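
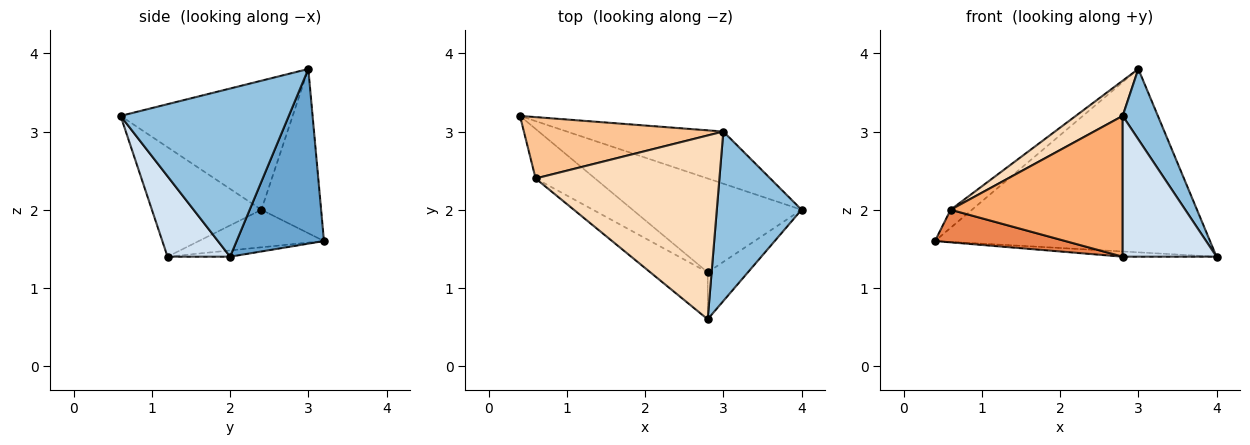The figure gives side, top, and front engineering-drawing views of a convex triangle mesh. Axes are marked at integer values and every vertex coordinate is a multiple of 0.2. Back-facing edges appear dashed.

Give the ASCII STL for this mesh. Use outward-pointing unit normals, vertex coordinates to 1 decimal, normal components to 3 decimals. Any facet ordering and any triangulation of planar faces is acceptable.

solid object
 facet normal 0.292 0.920 -0.262
  outer loop
   vertex 3.0 3.0 3.8
   vertex 4.0 2.0 1.4
   vertex 0.4 3.2 1.6
  endloop
 endfacet
 facet normal 0.878 -0.184 0.442
  outer loop
   vertex 3.0 3.0 3.8
   vertex 2.8 0.6 3.2
   vertex 4.0 2.0 1.4
  endloop
 endfacet
 facet normal -0.037 0.055 -0.998
  outer loop
   vertex 2.8 1.2 1.4
   vertex 0.4 3.2 1.6
   vertex 4.0 2.0 1.4
  endloop
 endfacet
 facet normal 0.535 -0.802 -0.267
  outer loop
   vertex 2.8 1.2 1.4
   vertex 4.0 2.0 1.4
   vertex 2.8 0.6 3.2
  endloop
 endfacet
 facet normal -0.467 -0.486 -0.739
  outer loop
   vertex 0.6 2.4 2.0
   vertex 0.4 3.2 1.6
   vertex 2.8 1.2 1.4
  endloop
 endfacet
 facet normal -0.517 -0.812 -0.271
  outer loop
   vertex 0.6 2.4 2.0
   vertex 2.8 1.2 1.4
   vertex 2.8 0.6 3.2
  endloop
 endfacet
 facet normal -0.620 0.221 0.753
  outer loop
   vertex 0.6 2.4 2.0
   vertex 3.0 3.0 3.8
   vertex 0.4 3.2 1.6
  endloop
 endfacet
 facet normal -0.568 -0.155 0.809
  outer loop
   vertex 0.6 2.4 2.0
   vertex 2.8 0.6 3.2
   vertex 3.0 3.0 3.8
  endloop
 endfacet
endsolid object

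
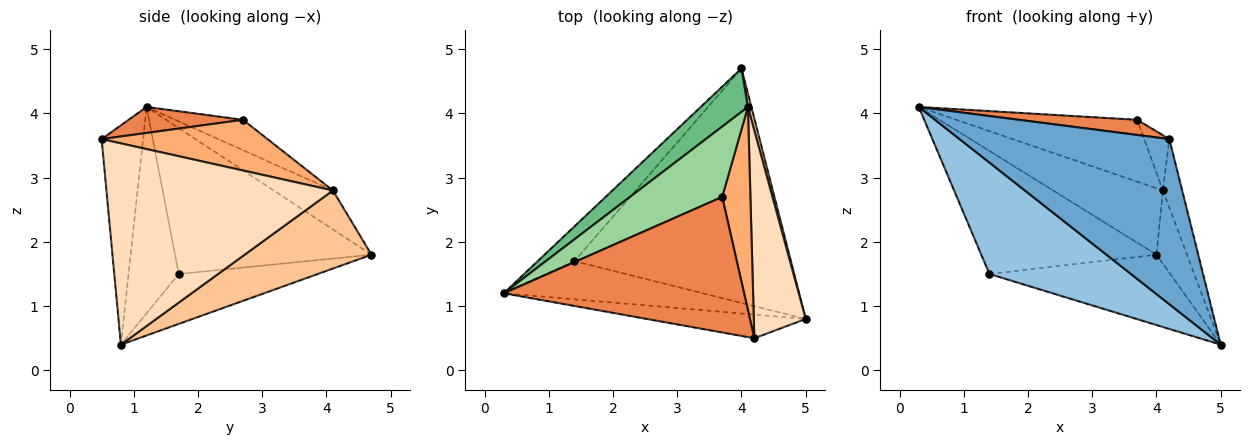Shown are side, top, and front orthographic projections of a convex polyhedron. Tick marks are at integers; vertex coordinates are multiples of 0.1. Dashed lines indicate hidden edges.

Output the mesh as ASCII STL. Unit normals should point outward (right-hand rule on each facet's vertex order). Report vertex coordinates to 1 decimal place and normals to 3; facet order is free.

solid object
 facet normal -0.192 -0.971 -0.139
  outer loop
   vertex 4.2 0.5 3.6
   vertex 0.3 1.2 4.1
   vertex 5.0 0.8 0.4
  endloop
 endfacet
 facet normal -0.318 -0.897 -0.307
  outer loop
   vertex 1.4 1.7 1.5
   vertex 5.0 0.8 0.4
   vertex 0.3 1.2 4.1
  endloop
 endfacet
 facet normal -0.734 0.654 -0.185
  outer loop
   vertex 1.4 1.7 1.5
   vertex 0.3 1.2 4.1
   vertex 4.0 4.7 1.8
  endloop
 endfacet
 facet normal -0.216 0.280 -0.935
  outer loop
   vertex 1.4 1.7 1.5
   vertex 4.0 4.7 1.8
   vertex 5.0 0.8 0.4
  endloop
 endfacet
 facet normal 0.107 -0.110 0.988
  outer loop
   vertex 3.7 2.7 3.9
   vertex 0.3 1.2 4.1
   vertex 4.2 0.5 3.6
  endloop
 endfacet
 facet normal 0.866 0.131 0.482
  outer loop
   vertex 4.1 4.1 2.8
   vertex 3.7 2.7 3.9
   vertex 4.2 0.5 3.6
  endloop
 endfacet
 facet normal 0.971 0.234 0.043
  outer loop
   vertex 4.1 4.1 2.8
   vertex 5.0 0.8 0.4
   vertex 4.0 4.7 1.8
  endloop
 endfacet
 facet normal 0.965 0.082 0.249
  outer loop
   vertex 4.1 4.1 2.8
   vertex 4.2 0.5 3.6
   vertex 5.0 0.8 0.4
  endloop
 endfacet
 facet normal -0.411 0.763 0.499
  outer loop
   vertex 4.1 4.1 2.8
   vertex 4.0 4.7 1.8
   vertex 0.3 1.2 4.1
  endloop
 endfacet
 facet normal -0.240 0.641 0.729
  outer loop
   vertex 4.1 4.1 2.8
   vertex 0.3 1.2 4.1
   vertex 3.7 2.7 3.9
  endloop
 endfacet
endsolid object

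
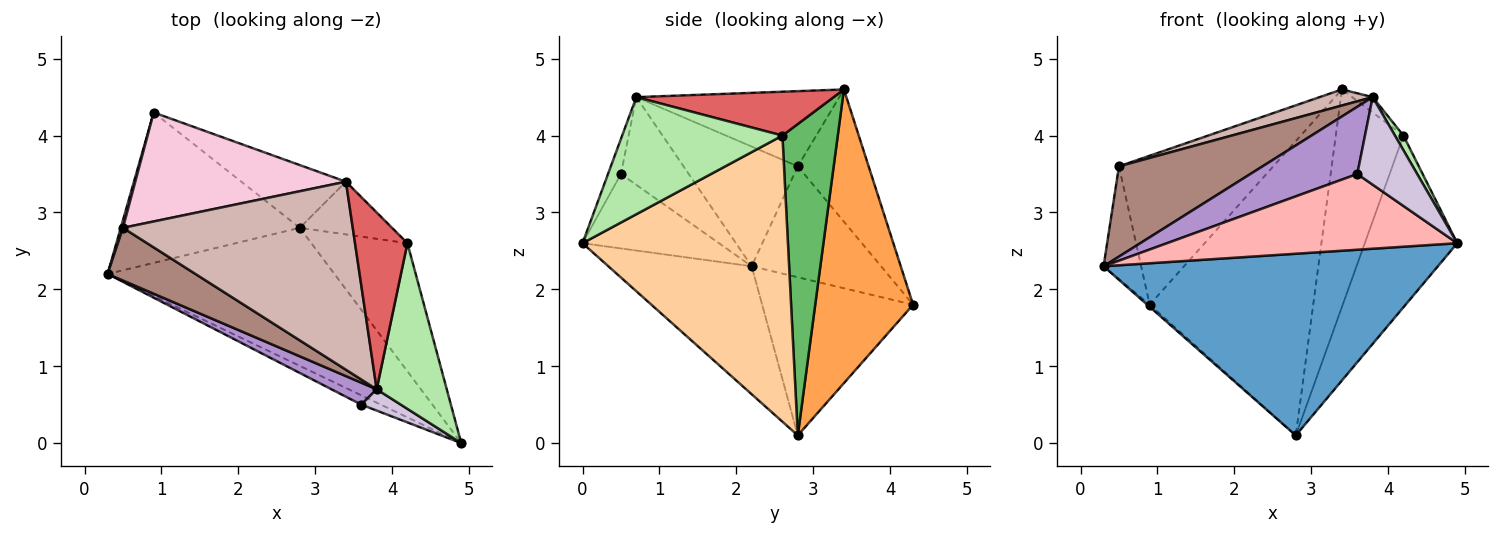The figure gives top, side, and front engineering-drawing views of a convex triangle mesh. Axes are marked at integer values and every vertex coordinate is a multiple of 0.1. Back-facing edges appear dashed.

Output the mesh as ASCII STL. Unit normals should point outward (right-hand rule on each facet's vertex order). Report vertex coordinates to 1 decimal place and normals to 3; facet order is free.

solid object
 facet normal -0.323 -0.754 -0.573
  outer loop
   vertex 2.8 2.8 0.1
   vertex 4.9 0.0 2.6
   vertex 0.3 2.2 2.3
  endloop
 endfacet
 facet normal -0.662 0.011 -0.749
  outer loop
   vertex 0.9 4.3 1.8
   vertex 2.8 2.8 0.1
   vertex 0.3 2.2 2.3
  endloop
 endfacet
 facet normal 0.505 0.844 -0.180
  outer loop
   vertex 0.9 4.3 1.8
   vertex 3.4 3.4 4.6
   vertex 2.8 2.8 0.1
  endloop
 endfacet
 facet normal 0.872 0.392 -0.293
  outer loop
   vertex 4.2 2.6 4.0
   vertex 4.9 0.0 2.6
   vertex 2.8 2.8 0.1
  endloop
 endfacet
 facet normal 0.622 0.761 -0.184
  outer loop
   vertex 4.2 2.6 4.0
   vertex 2.8 2.8 0.1
   vertex 3.4 3.4 4.6
  endloop
 endfacet
 facet normal 0.857 -0.045 0.513
  outer loop
   vertex 4.2 2.6 4.0
   vertex 3.8 0.7 4.5
   vertex 4.9 0.0 2.6
  endloop
 endfacet
 facet normal 0.640 0.067 0.765
  outer loop
   vertex 4.2 2.6 4.0
   vertex 3.4 3.4 4.6
   vertex 3.8 0.7 4.5
  endloop
 endfacet
 facet normal -0.423 -0.899 -0.111
  outer loop
   vertex 3.6 0.5 3.5
   vertex 0.3 2.2 2.3
   vertex 4.9 0.0 2.6
  endloop
 endfacet
 facet normal -0.516 -0.814 0.266
  outer loop
   vertex 3.6 0.5 3.5
   vertex 3.8 0.7 4.5
   vertex 0.3 2.2 2.3
  endloop
 endfacet
 facet normal -0.206 -0.951 0.231
  outer loop
   vertex 3.6 0.5 3.5
   vertex 4.9 0.0 2.6
   vertex 3.8 0.7 4.5
  endloop
 endfacet
 facet normal -0.566 -0.712 0.416
  outer loop
   vertex 0.5 2.8 3.6
   vertex 0.3 2.2 2.3
   vertex 3.8 0.7 4.5
  endloop
 endfacet
 facet normal -0.310 -0.081 0.947
  outer loop
   vertex 0.5 2.8 3.6
   vertex 3.8 0.7 4.5
   vertex 3.4 3.4 4.6
  endloop
 endfacet
 facet normal -0.960 0.279 0.019
  outer loop
   vertex 0.5 2.8 3.6
   vertex 0.9 4.3 1.8
   vertex 0.3 2.2 2.3
  endloop
 endfacet
 facet normal -0.347 0.757 0.554
  outer loop
   vertex 0.5 2.8 3.6
   vertex 3.4 3.4 4.6
   vertex 0.9 4.3 1.8
  endloop
 endfacet
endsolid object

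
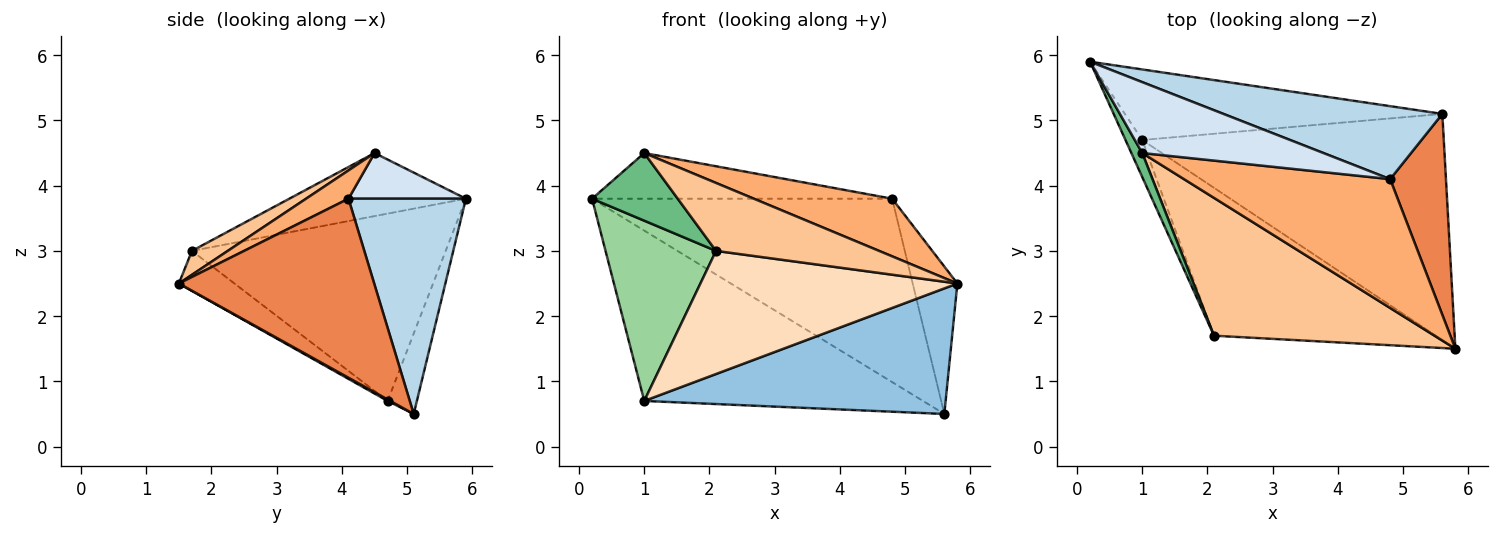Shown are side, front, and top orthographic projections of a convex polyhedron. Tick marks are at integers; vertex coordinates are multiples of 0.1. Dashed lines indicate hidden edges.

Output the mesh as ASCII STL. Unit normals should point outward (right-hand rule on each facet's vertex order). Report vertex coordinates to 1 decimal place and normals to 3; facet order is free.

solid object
 facet normal -0.097 0.920 -0.381
  outer loop
   vertex 1.0 4.7 0.7
   vertex 0.2 5.9 3.8
   vertex 5.6 5.1 0.5
  endloop
 endfacet
 facet normal 0.004 -0.485 -0.874
  outer loop
   vertex 1.0 4.7 0.7
   vertex 5.6 5.1 0.5
   vertex 5.8 1.5 2.5
  endloop
 endfacet
 facet normal 0.342 0.873 0.347
  outer loop
   vertex 4.8 4.1 3.8
   vertex 5.6 5.1 0.5
   vertex 0.2 5.9 3.8
  endloop
 endfacet
 facet normal 0.207 0.530 0.822
  outer loop
   vertex 4.8 4.1 3.8
   vertex 0.2 5.9 3.8
   vertex 1.0 4.5 4.5
  endloop
 endfacet
 facet normal 0.933 0.213 0.291
  outer loop
   vertex 4.8 4.1 3.8
   vertex 5.8 1.5 2.5
   vertex 5.6 5.1 0.5
  endloop
 endfacet
 facet normal 0.124 -0.405 0.906
  outer loop
   vertex 4.8 4.1 3.8
   vertex 1.0 4.5 4.5
   vertex 5.8 1.5 2.5
  endloop
 endfacet
 facet normal 0.097 -0.440 0.893
  outer loop
   vertex 2.1 1.7 3.0
   vertex 5.8 1.5 2.5
   vertex 1.0 4.5 4.5
  endloop
 endfacet
 facet normal -0.137 -0.634 -0.761
  outer loop
   vertex 2.1 1.7 3.0
   vertex 1.0 4.7 0.7
   vertex 5.8 1.5 2.5
  endloop
 endfacet
 facet normal -0.889 -0.431 0.153
  outer loop
   vertex 2.1 1.7 3.0
   vertex 1.0 4.5 4.5
   vertex 0.2 5.9 3.8
  endloop
 endfacet
 facet normal -0.914 -0.398 -0.082
  outer loop
   vertex 2.1 1.7 3.0
   vertex 0.2 5.9 3.8
   vertex 1.0 4.7 0.7
  endloop
 endfacet
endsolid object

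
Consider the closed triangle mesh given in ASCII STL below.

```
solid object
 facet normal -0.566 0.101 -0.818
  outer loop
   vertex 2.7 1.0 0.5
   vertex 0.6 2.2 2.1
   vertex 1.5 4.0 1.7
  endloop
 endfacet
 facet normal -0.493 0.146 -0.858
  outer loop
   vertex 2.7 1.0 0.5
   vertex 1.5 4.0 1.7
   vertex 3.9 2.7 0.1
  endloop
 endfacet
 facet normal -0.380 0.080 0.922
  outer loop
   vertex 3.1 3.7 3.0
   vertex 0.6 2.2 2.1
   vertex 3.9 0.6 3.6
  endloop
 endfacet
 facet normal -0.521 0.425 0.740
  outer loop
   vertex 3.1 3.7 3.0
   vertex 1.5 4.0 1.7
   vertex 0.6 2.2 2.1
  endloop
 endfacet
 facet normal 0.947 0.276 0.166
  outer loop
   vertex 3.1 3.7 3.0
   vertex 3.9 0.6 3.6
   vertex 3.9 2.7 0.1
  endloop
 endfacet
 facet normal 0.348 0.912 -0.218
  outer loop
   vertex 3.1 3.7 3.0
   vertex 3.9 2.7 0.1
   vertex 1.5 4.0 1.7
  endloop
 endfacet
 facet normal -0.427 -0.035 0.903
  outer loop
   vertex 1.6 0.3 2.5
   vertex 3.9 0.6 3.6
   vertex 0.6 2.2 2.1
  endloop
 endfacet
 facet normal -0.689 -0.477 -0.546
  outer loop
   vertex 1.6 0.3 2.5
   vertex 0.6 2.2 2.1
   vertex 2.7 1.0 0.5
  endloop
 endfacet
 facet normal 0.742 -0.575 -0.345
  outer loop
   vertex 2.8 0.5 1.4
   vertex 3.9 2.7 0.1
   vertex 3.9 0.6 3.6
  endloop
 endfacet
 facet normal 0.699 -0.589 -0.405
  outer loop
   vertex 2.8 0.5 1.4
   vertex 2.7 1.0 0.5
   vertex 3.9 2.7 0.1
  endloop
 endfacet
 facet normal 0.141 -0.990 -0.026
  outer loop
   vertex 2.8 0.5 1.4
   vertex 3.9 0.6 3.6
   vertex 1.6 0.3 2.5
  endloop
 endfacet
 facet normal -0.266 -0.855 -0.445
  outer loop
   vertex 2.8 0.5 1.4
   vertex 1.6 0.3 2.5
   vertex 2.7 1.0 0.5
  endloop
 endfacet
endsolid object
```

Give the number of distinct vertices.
8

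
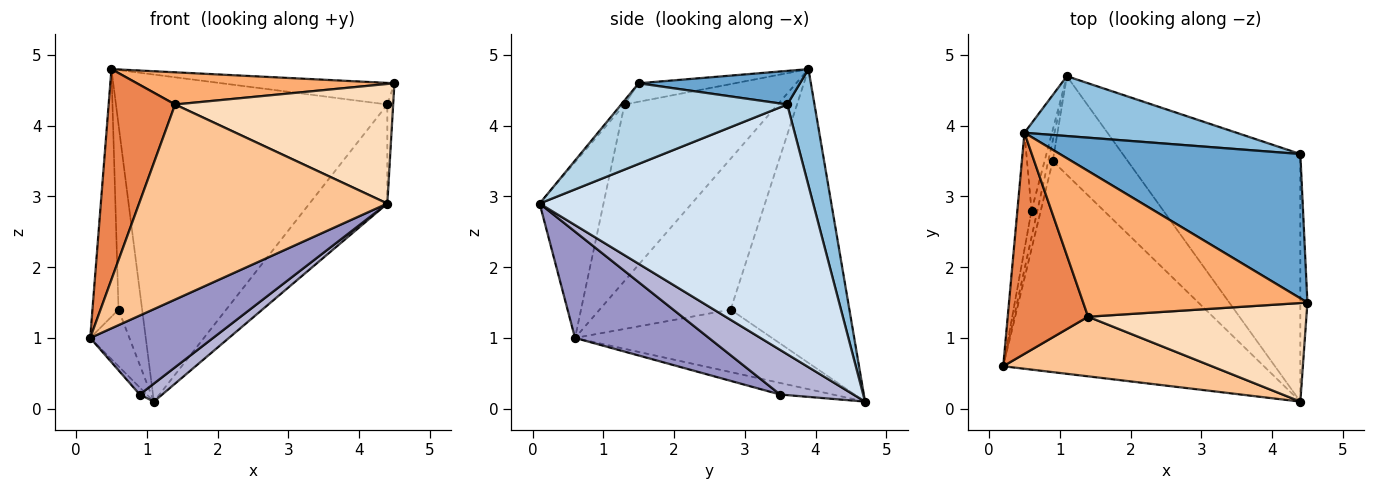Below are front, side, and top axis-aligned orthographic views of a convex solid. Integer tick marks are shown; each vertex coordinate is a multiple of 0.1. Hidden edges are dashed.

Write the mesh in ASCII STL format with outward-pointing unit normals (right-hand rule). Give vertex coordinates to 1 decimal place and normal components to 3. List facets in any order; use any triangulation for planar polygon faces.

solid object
 facet normal 0.137 0.146 0.980
  outer loop
   vertex 4.4 3.6 4.3
   vertex 0.5 3.9 4.8
   vertex 4.5 1.5 4.6
  endloop
 endfacet
 facet normal 0.098 0.979 0.179
  outer loop
   vertex 4.4 3.6 4.3
   vertex 1.1 4.7 0.1
   vertex 0.5 3.9 4.8
  endloop
 endfacet
 facet normal 0.996 0.035 -0.087
  outer loop
   vertex 4.4 0.1 2.9
   vertex 4.4 3.6 4.3
   vertex 4.5 1.5 4.6
  endloop
 endfacet
 facet normal 0.794 0.226 -0.565
  outer loop
   vertex 4.4 0.1 2.9
   vertex 1.1 4.7 0.1
   vertex 4.4 3.6 4.3
  endloop
 endfacet
 facet normal -0.846 -0.367 0.386
  outer loop
   vertex 1.4 1.3 4.3
   vertex 0.5 3.9 4.8
   vertex 0.2 0.6 1.0
  endloop
 endfacet
 facet normal -0.080 -0.215 0.973
  outer loop
   vertex 1.4 1.3 4.3
   vertex 4.5 1.5 4.6
   vertex 0.5 3.9 4.8
  endloop
 endfacet
 facet normal -0.239 -0.929 0.284
  outer loop
   vertex 1.4 1.3 4.3
   vertex 0.2 0.6 1.0
   vertex 4.4 0.1 2.9
  endloop
 endfacet
 facet normal -0.012 -0.772 0.636
  outer loop
   vertex 1.4 1.3 4.3
   vertex 4.4 0.1 2.9
   vertex 4.5 1.5 4.6
  endloop
 endfacet
 facet normal -0.977 0.194 -0.092
  outer loop
   vertex 0.6 2.8 1.4
   vertex 1.1 4.7 0.1
   vertex 0.2 0.6 1.0
  endloop
 endfacet
 facet normal -0.977 0.194 -0.092
  outer loop
   vertex 0.6 2.8 1.4
   vertex 0.2 0.6 1.0
   vertex 0.5 3.9 4.8
  endloop
 endfacet
 facet normal -0.977 0.194 -0.092
  outer loop
   vertex 0.6 2.8 1.4
   vertex 0.5 3.9 4.8
   vertex 1.1 4.7 0.1
  endloop
 endfacet
 facet normal -0.925 0.124 -0.359
  outer loop
   vertex 0.9 3.5 0.2
   vertex 0.2 0.6 1.0
   vertex 1.1 4.7 0.1
  endloop
 endfacet
 facet normal 0.357 -0.327 -0.875
  outer loop
   vertex 0.9 3.5 0.2
   vertex 4.4 0.1 2.9
   vertex 0.2 0.6 1.0
  endloop
 endfacet
 facet normal 0.505 -0.155 -0.849
  outer loop
   vertex 0.9 3.5 0.2
   vertex 1.1 4.7 0.1
   vertex 4.4 0.1 2.9
  endloop
 endfacet
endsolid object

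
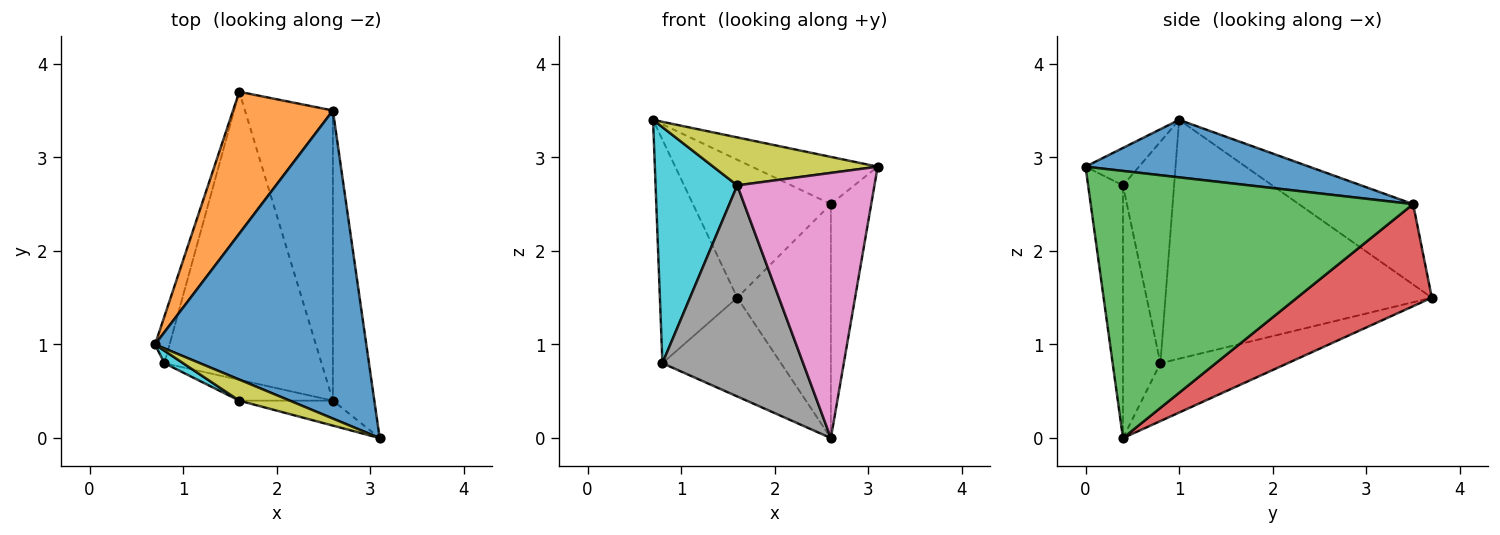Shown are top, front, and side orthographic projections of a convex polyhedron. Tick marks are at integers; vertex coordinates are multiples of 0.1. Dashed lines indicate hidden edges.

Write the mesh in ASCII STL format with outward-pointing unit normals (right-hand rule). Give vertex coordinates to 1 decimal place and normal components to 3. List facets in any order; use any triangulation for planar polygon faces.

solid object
 facet normal 0.260 0.146 0.955
  outer loop
   vertex 2.6 3.5 2.5
   vertex 0.7 1.0 3.4
   vertex 3.1 0.0 2.9
  endloop
 endfacet
 facet normal -0.500 0.604 0.621
  outer loop
   vertex 2.6 3.5 2.5
   vertex 1.6 3.7 1.5
   vertex 0.7 1.0 3.4
  endloop
 endfacet
 facet normal 0.981 0.123 -0.152
  outer loop
   vertex 2.6 3.5 2.5
   vertex 3.1 0.0 2.9
   vertex 2.6 0.4 0.0
  endloop
 endfacet
 facet normal 0.671 0.466 -0.577
  outer loop
   vertex 2.6 3.5 2.5
   vertex 2.6 0.4 0.0
   vertex 1.6 3.7 1.5
  endloop
 endfacet
 facet normal -0.959 0.279 -0.058
  outer loop
   vertex 0.8 0.8 0.8
   vertex 0.7 1.0 3.4
   vertex 1.6 3.7 1.5
  endloop
 endfacet
 facet normal -0.329 0.306 -0.893
  outer loop
   vertex 0.8 0.8 0.8
   vertex 1.6 3.7 1.5
   vertex 2.6 0.4 0.0
  endloop
 endfacet
 facet normal -0.245 -0.965 -0.091
  outer loop
   vertex 1.6 0.4 2.7
   vertex 2.6 0.4 0.0
   vertex 3.1 0.0 2.9
  endloop
 endfacet
 facet normal -0.256 -0.962 -0.095
  outer loop
   vertex 1.6 0.4 2.7
   vertex 0.8 0.8 0.8
   vertex 2.6 0.4 0.0
  endloop
 endfacet
 facet normal -0.285 -0.878 0.385
  outer loop
   vertex 1.6 0.4 2.7
   vertex 3.1 0.0 2.9
   vertex 0.7 1.0 3.4
  endloop
 endfacet
 facet normal -0.530 -0.847 0.045
  outer loop
   vertex 1.6 0.4 2.7
   vertex 0.7 1.0 3.4
   vertex 0.8 0.8 0.8
  endloop
 endfacet
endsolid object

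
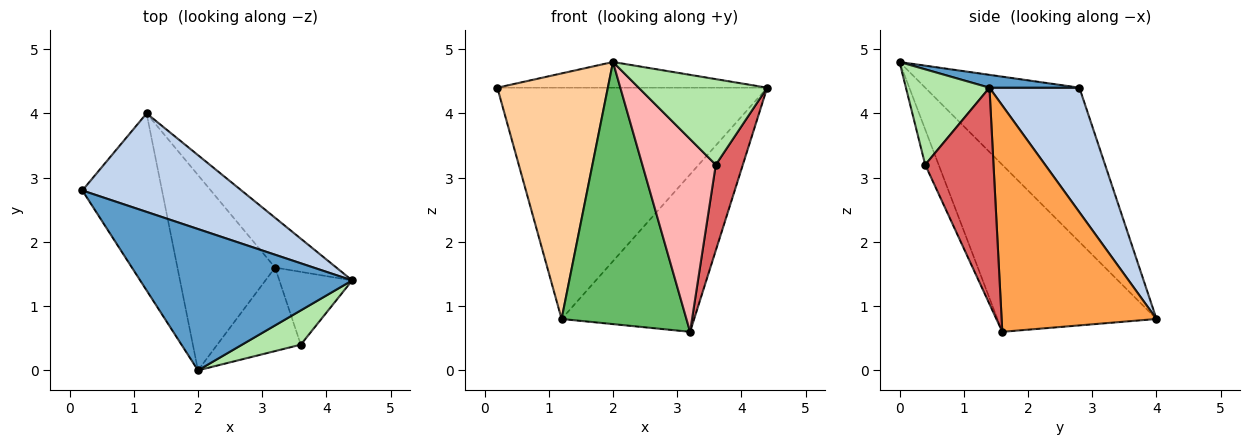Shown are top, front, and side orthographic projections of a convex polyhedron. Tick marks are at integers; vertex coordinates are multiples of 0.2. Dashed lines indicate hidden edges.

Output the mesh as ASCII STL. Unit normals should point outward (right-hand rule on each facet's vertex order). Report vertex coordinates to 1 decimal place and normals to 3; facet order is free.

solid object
 facet normal 0.060 0.179 0.982
  outer loop
   vertex 2.0 0.0 4.8
   vertex 4.4 1.4 4.4
   vertex 0.2 2.8 4.4
  endloop
 endfacet
 facet normal 0.293 0.880 0.375
  outer loop
   vertex 1.2 4.0 0.8
   vertex 0.2 2.8 4.4
   vertex 4.4 1.4 4.4
  endloop
 endfacet
 facet normal 0.744 0.637 -0.201
  outer loop
   vertex 1.2 4.0 0.8
   vertex 4.4 1.4 4.4
   vertex 3.2 1.6 0.6
  endloop
 endfacet
 facet normal -0.749 -0.537 -0.387
  outer loop
   vertex 1.2 4.0 0.8
   vertex 2.0 0.0 4.8
   vertex 0.2 2.8 4.4
  endloop
 endfacet
 facet normal -0.715 -0.561 -0.418
  outer loop
   vertex 1.2 4.0 0.8
   vertex 3.2 1.6 0.6
   vertex 2.0 0.0 4.8
  endloop
 endfacet
 facet normal 0.517 -0.795 0.318
  outer loop
   vertex 3.6 0.4 3.2
   vertex 4.4 1.4 4.4
   vertex 2.0 0.0 4.8
  endloop
 endfacet
 facet normal 0.887 -0.351 -0.299
  outer loop
   vertex 3.6 0.4 3.2
   vertex 3.2 1.6 0.6
   vertex 4.4 1.4 4.4
  endloop
 endfacet
 facet normal -0.166 -0.905 -0.392
  outer loop
   vertex 3.6 0.4 3.2
   vertex 2.0 0.0 4.8
   vertex 3.2 1.6 0.6
  endloop
 endfacet
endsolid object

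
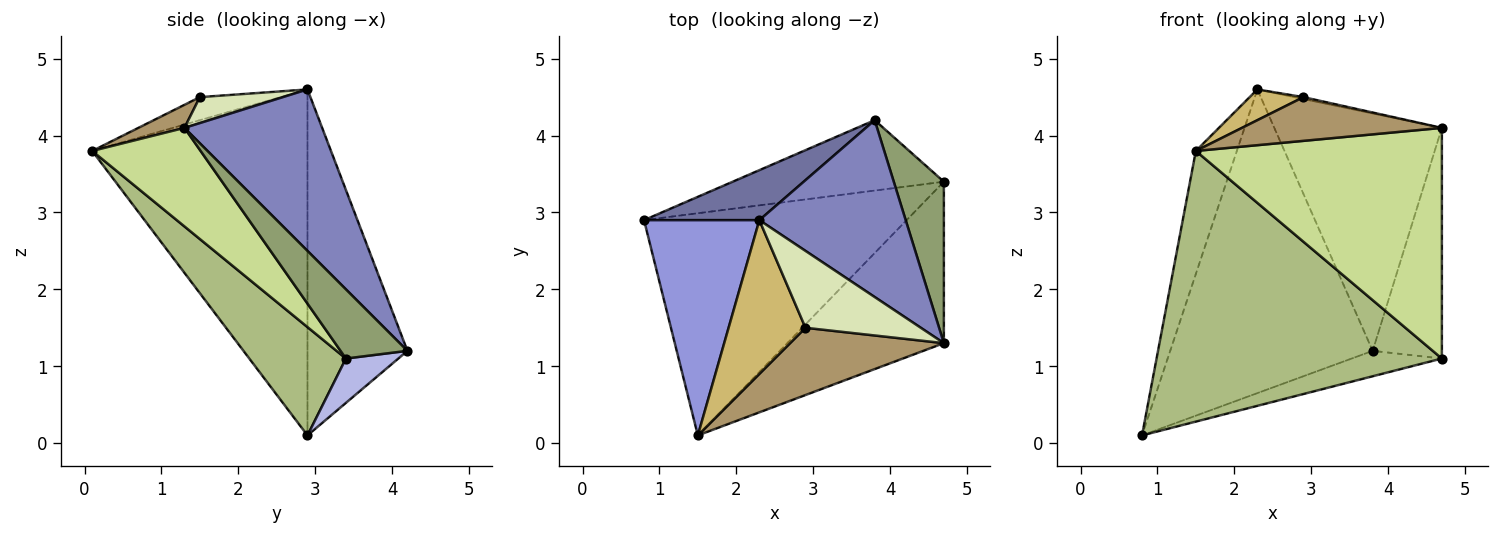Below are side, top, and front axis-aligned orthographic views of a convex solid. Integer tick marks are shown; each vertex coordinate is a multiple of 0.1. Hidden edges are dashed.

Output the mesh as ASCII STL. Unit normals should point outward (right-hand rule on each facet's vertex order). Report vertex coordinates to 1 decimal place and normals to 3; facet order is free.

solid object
 facet normal -0.438 0.887 0.146
  outer loop
   vertex 2.3 2.9 4.6
   vertex 3.8 4.2 1.2
   vertex 0.8 2.9 0.1
  endloop
 endfacet
 facet normal 0.550 0.670 0.499
  outer loop
   vertex 2.3 2.9 4.6
   vertex 4.7 1.3 4.1
   vertex 3.8 4.2 1.2
  endloop
 endfacet
 facet normal -0.934 0.178 0.311
  outer loop
   vertex 1.5 0.1 3.8
   vertex 2.3 2.9 4.6
   vertex 0.8 2.9 0.1
  endloop
 endfacet
 facet normal 0.194 0.333 -0.923
  outer loop
   vertex 4.7 3.4 1.1
   vertex 0.8 2.9 0.1
   vertex 3.8 4.2 1.2
  endloop
 endfacet
 facet normal 0.621 0.642 0.450
  outer loop
   vertex 4.7 3.4 1.1
   vertex 3.8 4.2 1.2
   vertex 4.7 1.3 4.1
  endloop
 endfacet
 facet normal 0.253 -0.748 -0.614
  outer loop
   vertex 4.7 3.4 1.1
   vertex 1.5 0.1 3.8
   vertex 0.8 2.9 0.1
  endloop
 endfacet
 facet normal 0.340 -0.771 -0.539
  outer loop
   vertex 4.7 3.4 1.1
   vertex 4.7 1.3 4.1
   vertex 1.5 0.1 3.8
  endloop
 endfacet
 facet normal 0.219 0.024 0.975
  outer loop
   vertex 2.9 1.5 4.5
   vertex 4.7 1.3 4.1
   vertex 2.3 2.9 4.6
  endloop
 endfacet
 facet normal 0.125 -0.541 0.832
  outer loop
   vertex 2.9 1.5 4.5
   vertex 1.5 0.1 3.8
   vertex 4.7 1.3 4.1
  endloop
 endfacet
 facet normal -0.282 -0.188 0.941
  outer loop
   vertex 2.9 1.5 4.5
   vertex 2.3 2.9 4.6
   vertex 1.5 0.1 3.8
  endloop
 endfacet
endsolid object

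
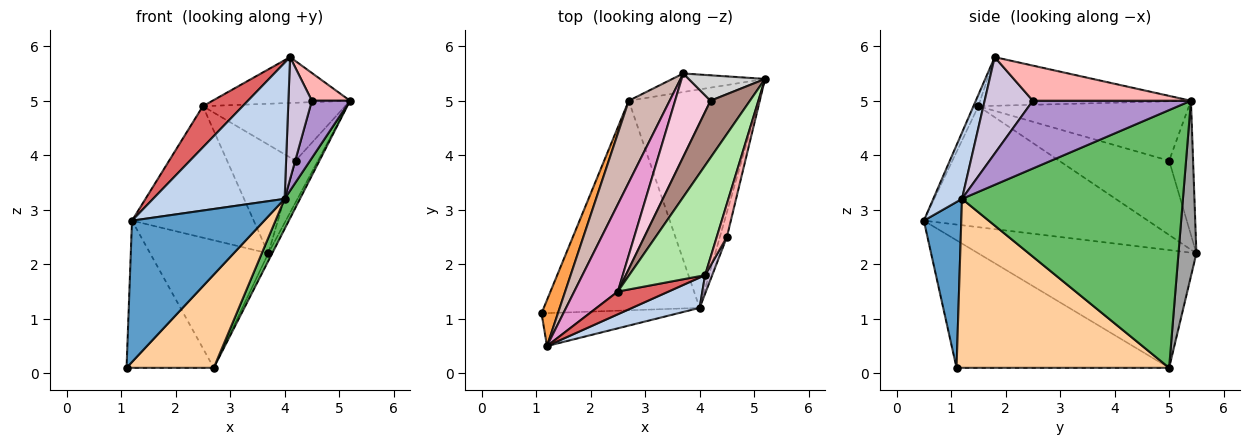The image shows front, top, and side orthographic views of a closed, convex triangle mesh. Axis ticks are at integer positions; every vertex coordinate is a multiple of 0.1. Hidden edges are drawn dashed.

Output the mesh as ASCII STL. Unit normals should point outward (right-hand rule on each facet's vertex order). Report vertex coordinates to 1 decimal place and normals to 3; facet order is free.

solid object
 facet normal 0.266 -0.939 -0.218
  outer loop
   vertex 4.0 1.2 3.2
   vertex 1.2 0.5 2.8
   vertex 1.1 1.1 0.1
  endloop
 endfacet
 facet normal 0.208 -0.955 0.212
  outer loop
   vertex 4.0 1.2 3.2
   vertex 4.1 1.8 5.8
   vertex 1.2 0.5 2.8
  endloop
 endfacet
 facet normal -0.919 0.377 0.118
  outer loop
   vertex 2.7 5.0 0.1
   vertex 1.1 1.1 0.1
   vertex 1.2 0.5 2.8
  endloop
 endfacet
 facet normal 0.704 -0.289 -0.649
  outer loop
   vertex 2.7 5.0 0.1
   vertex 4.0 1.2 3.2
   vertex 1.1 1.1 0.1
  endloop
 endfacet
 facet normal 0.891 -0.062 -0.450
  outer loop
   vertex 2.7 5.0 0.1
   vertex 5.2 5.4 5.0
   vertex 4.0 1.2 3.2
  endloop
 endfacet
 facet normal -0.509 0.332 0.794
  outer loop
   vertex 2.5 1.5 4.9
   vertex 4.1 1.8 5.8
   vertex 5.2 5.4 5.0
  endloop
 endfacet
 facet normal -0.107 -0.870 0.481
  outer loop
   vertex 2.5 1.5 4.9
   vertex 1.2 0.5 2.8
   vertex 4.1 1.8 5.8
  endloop
 endfacet
 facet normal 0.936 -0.226 0.270
  outer loop
   vertex 4.5 2.5 5.0
   vertex 5.2 5.4 5.0
   vertex 4.1 1.8 5.8
  endloop
 endfacet
 facet normal 0.967 -0.233 -0.100
  outer loop
   vertex 4.5 2.5 5.0
   vertex 4.0 1.2 3.2
   vertex 5.2 5.4 5.0
  endloop
 endfacet
 facet normal 0.897 -0.437 0.066
  outer loop
   vertex 4.5 2.5 5.0
   vertex 4.1 1.8 5.8
   vertex 4.0 1.2 3.2
  endloop
 endfacet
 facet normal -0.726 0.490 0.482
  outer loop
   vertex 4.2 5.0 3.9
   vertex 2.5 1.5 4.9
   vertex 5.2 5.4 5.0
  endloop
 endfacet
 facet normal -0.841 0.456 0.292
  outer loop
   vertex 3.7 5.5 2.2
   vertex 2.7 5.0 0.1
   vertex 1.2 0.5 2.8
  endloop
 endfacet
 facet normal -0.838 0.455 0.302
  outer loop
   vertex 3.7 5.5 2.2
   vertex 1.2 0.5 2.8
   vertex 2.5 1.5 4.9
  endloop
 endfacet
 facet normal -0.787 0.490 0.375
  outer loop
   vertex 3.7 5.5 2.2
   vertex 2.5 1.5 4.9
   vertex 4.2 5.0 3.9
  endloop
 endfacet
 facet normal 0.868 0.189 -0.458
  outer loop
   vertex 3.7 5.5 2.2
   vertex 5.2 5.4 5.0
   vertex 2.7 5.0 0.1
  endloop
 endfacet
 facet normal -0.675 0.631 0.384
  outer loop
   vertex 3.7 5.5 2.2
   vertex 4.2 5.0 3.9
   vertex 5.2 5.4 5.0
  endloop
 endfacet
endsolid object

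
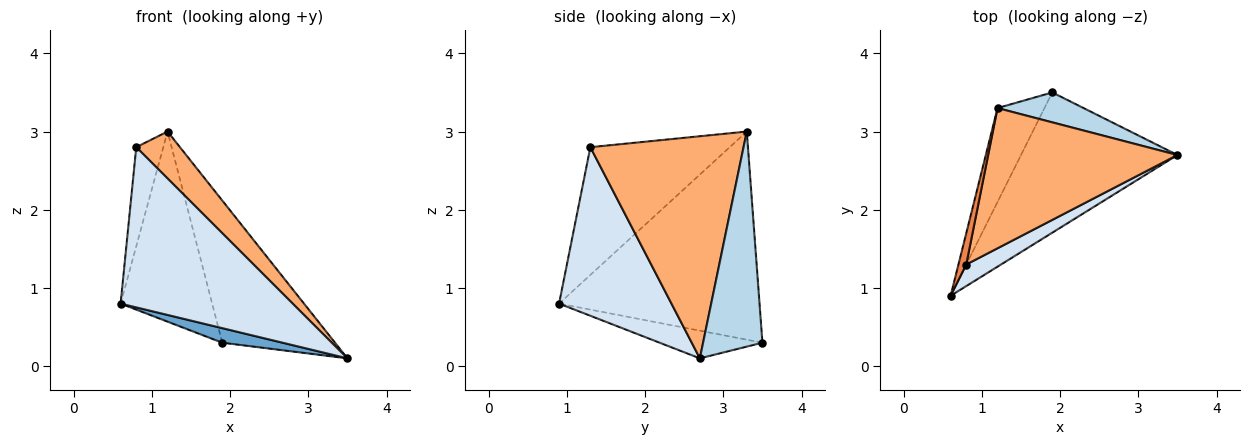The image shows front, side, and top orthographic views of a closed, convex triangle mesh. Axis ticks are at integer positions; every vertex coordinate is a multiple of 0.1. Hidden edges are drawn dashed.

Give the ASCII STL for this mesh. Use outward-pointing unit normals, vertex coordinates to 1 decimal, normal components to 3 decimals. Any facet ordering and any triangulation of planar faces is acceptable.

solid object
 facet normal -0.173 -0.102 -0.980
  outer loop
   vertex 1.9 3.5 0.3
   vertex 3.5 2.7 0.1
   vertex 0.6 0.9 0.8
  endloop
 endfacet
 facet normal -0.891 0.407 -0.201
  outer loop
   vertex 1.9 3.5 0.3
   vertex 0.6 0.9 0.8
   vertex 1.2 3.3 3.0
  endloop
 endfacet
 facet normal 0.458 0.870 0.183
  outer loop
   vertex 1.9 3.5 0.3
   vertex 1.2 3.3 3.0
   vertex 3.5 2.7 0.1
  endloop
 endfacet
 facet normal 0.543 -0.832 0.112
  outer loop
   vertex 0.8 1.3 2.8
   vertex 0.6 0.9 0.8
   vertex 3.5 2.7 0.1
  endloop
 endfacet
 facet normal -0.980 0.190 0.060
  outer loop
   vertex 0.8 1.3 2.8
   vertex 1.2 3.3 3.0
   vertex 0.6 0.9 0.8
  endloop
 endfacet
 facet normal 0.744 -0.212 0.634
  outer loop
   vertex 0.8 1.3 2.8
   vertex 3.5 2.7 0.1
   vertex 1.2 3.3 3.0
  endloop
 endfacet
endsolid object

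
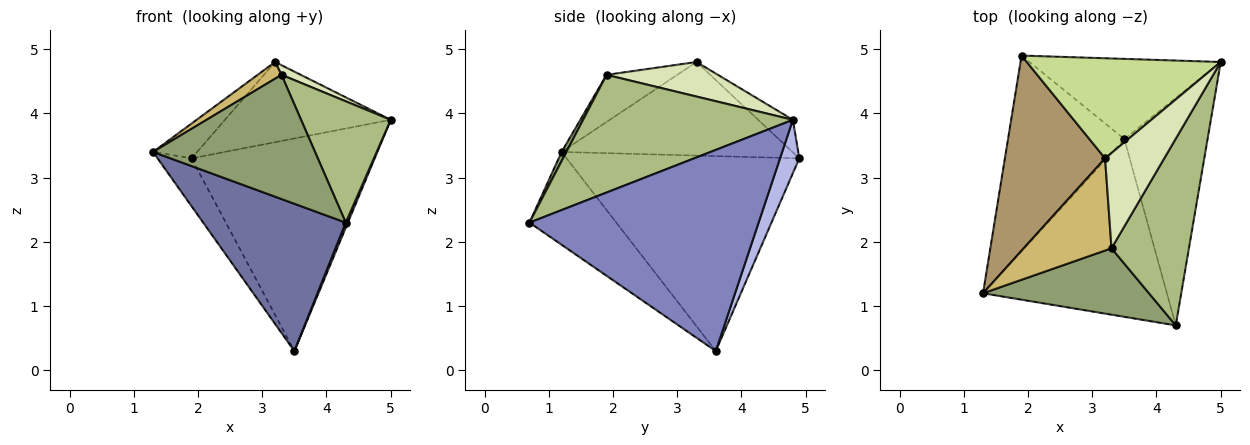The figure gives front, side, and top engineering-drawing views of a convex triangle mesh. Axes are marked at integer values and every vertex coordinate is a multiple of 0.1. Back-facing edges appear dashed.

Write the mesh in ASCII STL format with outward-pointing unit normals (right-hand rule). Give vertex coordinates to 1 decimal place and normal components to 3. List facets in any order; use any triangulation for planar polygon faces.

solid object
 facet normal -0.362 -0.595 -0.718
  outer loop
   vertex 3.5 3.6 0.3
   vertex 4.3 0.7 2.3
   vertex 1.3 1.2 3.4
  endloop
 endfacet
 facet normal 0.924 -0.009 -0.382
  outer loop
   vertex 3.5 3.6 0.3
   vertex 5.0 4.8 3.9
   vertex 4.3 0.7 2.3
  endloop
 endfacet
 facet normal -0.852 0.124 -0.508
  outer loop
   vertex 1.9 4.9 3.3
   vertex 3.5 3.6 0.3
   vertex 1.3 1.2 3.4
  endloop
 endfacet
 facet normal 0.098 0.931 -0.351
  outer loop
   vertex 1.9 4.9 3.3
   vertex 5.0 4.8 3.9
   vertex 3.5 3.6 0.3
  endloop
 endfacet
 facet normal 0.026 -0.882 0.471
  outer loop
   vertex 3.3 1.9 4.6
   vertex 1.3 1.2 3.4
   vertex 4.3 0.7 2.3
  endloop
 endfacet
 facet normal 0.787 -0.336 0.518
  outer loop
   vertex 3.3 1.9 4.6
   vertex 4.3 0.7 2.3
   vertex 5.0 4.8 3.9
  endloop
 endfacet
 facet normal -0.130 0.620 0.774
  outer loop
   vertex 3.2 3.3 4.8
   vertex 5.0 4.8 3.9
   vertex 1.9 4.9 3.3
  endloop
 endfacet
 facet normal 0.503 -0.087 0.860
  outer loop
   vertex 3.2 3.3 4.8
   vertex 3.3 1.9 4.6
   vertex 5.0 4.8 3.9
  endloop
 endfacet
 facet normal -0.677 0.129 0.725
  outer loop
   vertex 3.2 3.3 4.8
   vertex 1.9 4.9 3.3
   vertex 1.3 1.2 3.4
  endloop
 endfacet
 facet normal -0.467 -0.158 0.870
  outer loop
   vertex 3.2 3.3 4.8
   vertex 1.3 1.2 3.4
   vertex 3.3 1.9 4.6
  endloop
 endfacet
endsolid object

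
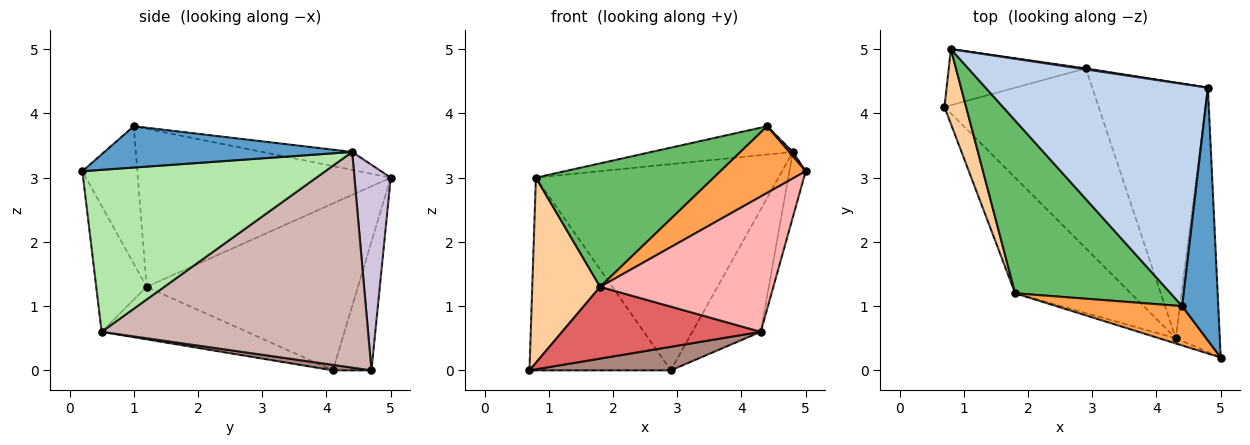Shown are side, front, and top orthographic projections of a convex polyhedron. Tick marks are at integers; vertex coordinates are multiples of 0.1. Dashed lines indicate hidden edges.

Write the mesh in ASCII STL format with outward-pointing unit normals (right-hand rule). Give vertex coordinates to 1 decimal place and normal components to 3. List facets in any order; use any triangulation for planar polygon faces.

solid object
 facet normal 0.753 -0.011 0.658
  outer loop
   vertex 4.8 4.4 3.4
   vertex 4.4 1.0 3.8
   vertex 5.0 0.2 3.1
  endloop
 endfacet
 facet normal -0.080 0.126 0.989
  outer loop
   vertex 4.8 4.4 3.4
   vertex 0.8 5.0 3.0
   vertex 4.4 1.0 3.8
  endloop
 endfacet
 facet normal -0.485 -0.753 0.444
  outer loop
   vertex 1.8 1.2 1.3
   vertex 5.0 0.2 3.1
   vertex 4.4 1.0 3.8
  endloop
 endfacet
 facet normal -0.945 -0.303 0.123
  outer loop
   vertex 1.8 1.2 1.3
   vertex 0.8 5.0 3.0
   vertex 0.7 4.1 0.0
  endloop
 endfacet
 facet normal -0.637 -0.448 0.627
  outer loop
   vertex 1.8 1.2 1.3
   vertex 4.4 1.0 3.8
   vertex 0.8 5.0 3.0
  endloop
 endfacet
 facet normal 0.963 0.065 -0.262
  outer loop
   vertex 4.3 0.5 0.6
   vertex 4.8 4.4 3.4
   vertex 5.0 0.2 3.1
  endloop
 endfacet
 facet normal -0.360 -0.492 -0.793
  outer loop
   vertex 4.3 0.5 0.6
   vertex 1.8 1.2 1.3
   vertex 0.7 4.1 0.0
  endloop
 endfacet
 facet normal -0.279 -0.960 -0.037
  outer loop
   vertex 4.3 0.5 0.6
   vertex 5.0 0.2 3.1
   vertex 1.8 1.2 1.3
  endloop
 endfacet
 facet normal -0.253 0.929 -0.270
  outer loop
   vertex 2.9 4.7 0.0
   vertex 0.7 4.1 0.0
   vertex 0.8 5.0 3.0
  endloop
 endfacet
 facet normal 0.148 0.989 0.005
  outer loop
   vertex 2.9 4.7 0.0
   vertex 0.8 5.0 3.0
   vertex 4.8 4.4 3.4
  endloop
 endfacet
 facet normal 0.035 -0.130 -0.991
  outer loop
   vertex 2.9 4.7 0.0
   vertex 4.3 0.5 0.6
   vertex 0.7 4.1 0.0
  endloop
 endfacet
 facet normal 0.860 0.221 -0.461
  outer loop
   vertex 2.9 4.7 0.0
   vertex 4.8 4.4 3.4
   vertex 4.3 0.5 0.6
  endloop
 endfacet
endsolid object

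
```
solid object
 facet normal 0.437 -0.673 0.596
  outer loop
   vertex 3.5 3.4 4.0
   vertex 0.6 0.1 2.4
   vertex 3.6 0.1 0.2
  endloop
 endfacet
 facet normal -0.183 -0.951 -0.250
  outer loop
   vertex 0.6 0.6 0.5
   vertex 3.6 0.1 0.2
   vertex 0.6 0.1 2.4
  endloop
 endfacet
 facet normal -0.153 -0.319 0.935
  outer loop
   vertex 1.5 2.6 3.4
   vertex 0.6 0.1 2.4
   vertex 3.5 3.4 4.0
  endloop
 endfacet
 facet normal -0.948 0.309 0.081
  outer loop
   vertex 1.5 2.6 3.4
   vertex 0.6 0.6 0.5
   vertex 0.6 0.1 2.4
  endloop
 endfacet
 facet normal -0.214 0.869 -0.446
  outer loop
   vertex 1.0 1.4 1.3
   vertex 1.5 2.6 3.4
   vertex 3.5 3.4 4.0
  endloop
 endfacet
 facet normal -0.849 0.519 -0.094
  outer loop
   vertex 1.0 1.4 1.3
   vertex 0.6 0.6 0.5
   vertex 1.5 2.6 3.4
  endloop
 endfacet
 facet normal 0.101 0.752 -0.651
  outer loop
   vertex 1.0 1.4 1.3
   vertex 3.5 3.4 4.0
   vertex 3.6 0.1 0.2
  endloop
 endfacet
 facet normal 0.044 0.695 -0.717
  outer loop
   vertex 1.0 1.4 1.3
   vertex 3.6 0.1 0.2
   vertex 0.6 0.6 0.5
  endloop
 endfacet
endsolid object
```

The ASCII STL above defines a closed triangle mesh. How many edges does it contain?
12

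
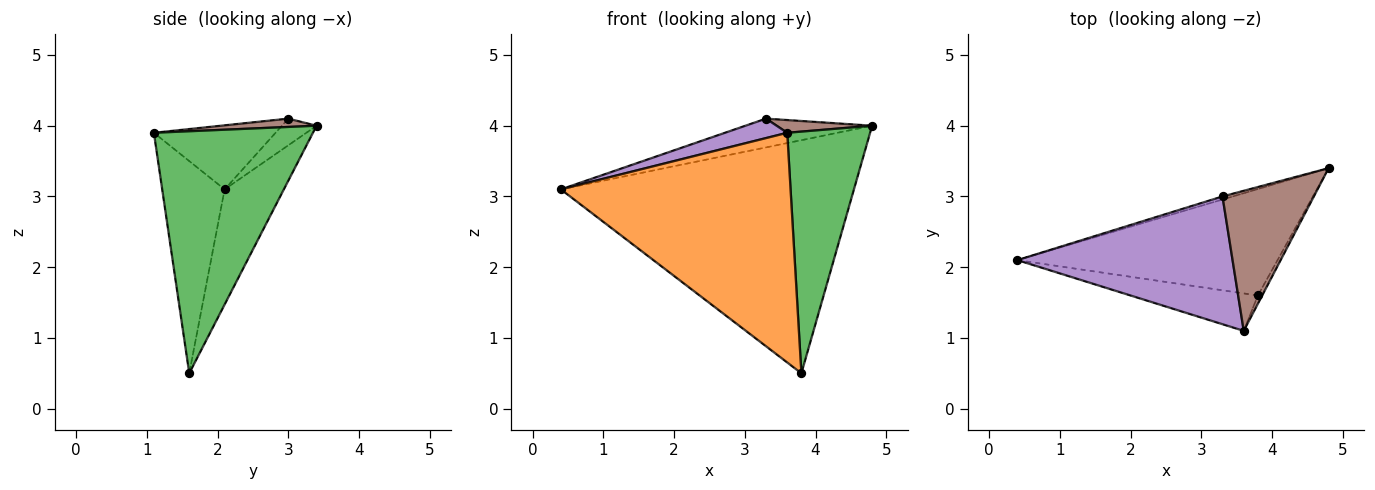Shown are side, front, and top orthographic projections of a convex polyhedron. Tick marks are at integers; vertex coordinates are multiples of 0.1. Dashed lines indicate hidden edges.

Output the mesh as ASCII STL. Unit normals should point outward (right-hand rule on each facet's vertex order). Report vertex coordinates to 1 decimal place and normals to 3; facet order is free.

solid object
 facet normal -0.181 0.895 -0.408
  outer loop
   vertex 3.8 1.6 0.5
   vertex 0.4 2.1 3.1
   vertex 4.8 3.4 4.0
  endloop
 endfacet
 facet normal -0.259 -0.953 -0.155
  outer loop
   vertex 3.8 1.6 0.5
   vertex 3.6 1.1 3.9
   vertex 0.4 2.1 3.1
  endloop
 endfacet
 facet normal 0.887 -0.462 -0.016
  outer loop
   vertex 3.8 1.6 0.5
   vertex 4.8 3.4 4.0
   vertex 3.6 1.1 3.9
  endloop
 endfacet
 facet normal -0.263 0.959 -0.102
  outer loop
   vertex 3.3 3.0 4.1
   vertex 4.8 3.4 4.0
   vertex 0.4 2.1 3.1
  endloop
 endfacet
 facet normal -0.282 -0.144 0.948
  outer loop
   vertex 3.3 3.0 4.1
   vertex 0.4 2.1 3.1
   vertex 3.6 1.1 3.9
  endloop
 endfacet
 facet normal 0.090 -0.090 0.992
  outer loop
   vertex 3.3 3.0 4.1
   vertex 3.6 1.1 3.9
   vertex 4.8 3.4 4.0
  endloop
 endfacet
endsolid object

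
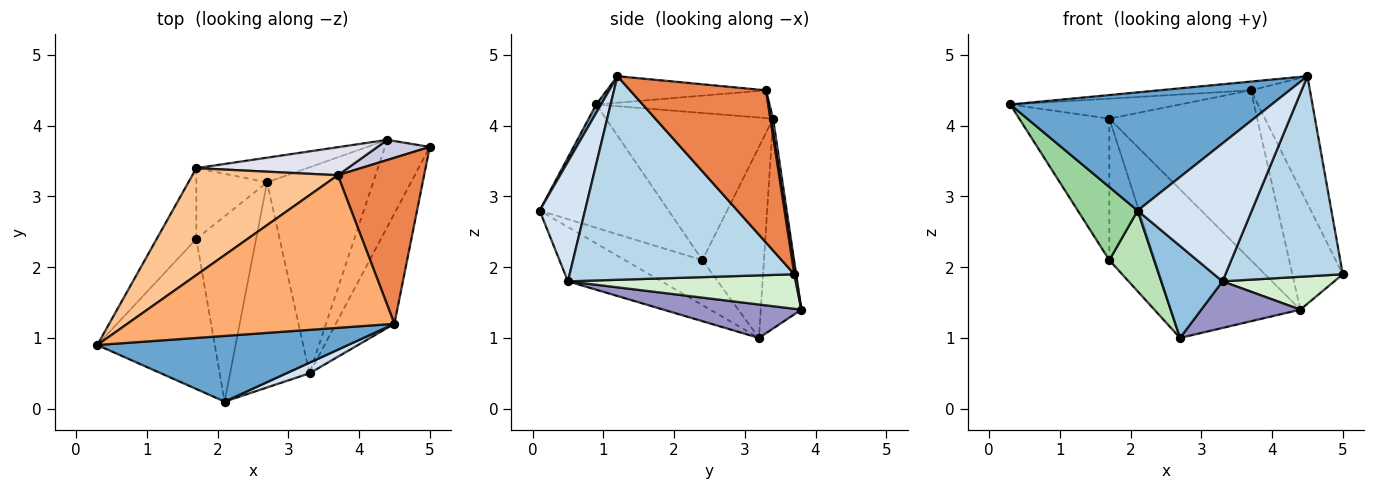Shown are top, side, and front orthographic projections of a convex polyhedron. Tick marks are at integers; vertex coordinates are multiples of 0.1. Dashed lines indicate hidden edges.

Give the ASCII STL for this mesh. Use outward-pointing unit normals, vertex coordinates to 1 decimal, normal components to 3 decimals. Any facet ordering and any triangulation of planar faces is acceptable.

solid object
 facet normal 0.016 -0.874 0.486
  outer loop
   vertex 2.1 0.1 2.8
   vertex 4.5 1.2 4.7
   vertex 0.3 0.9 4.3
  endloop
 endfacet
 facet normal -0.529 -0.347 -0.774
  outer loop
   vertex 3.3 0.5 1.8
   vertex 2.1 0.1 2.8
   vertex 2.7 3.2 1.0
  endloop
 endfacet
 facet normal 0.859 -0.449 -0.247
  outer loop
   vertex 3.3 0.5 1.8
   vertex 5.0 3.7 1.9
   vertex 4.5 1.2 4.7
  endloop
 endfacet
 facet normal 0.368 -0.927 0.071
  outer loop
   vertex 3.3 0.5 1.8
   vertex 4.5 1.2 4.7
   vertex 2.1 0.1 2.8
  endloop
 endfacet
 facet normal 0.814 0.354 0.461
  outer loop
   vertex 3.7 3.3 4.5
   vertex 4.5 1.2 4.7
   vertex 5.0 3.7 1.9
  endloop
 endfacet
 facet normal -0.099 0.057 0.993
  outer loop
   vertex 3.7 3.3 4.5
   vertex 0.3 0.9 4.3
   vertex 4.5 1.2 4.7
  endloop
 endfacet
 facet normal -0.184 0.180 0.966
  outer loop
   vertex 3.7 3.3 4.5
   vertex 1.7 3.4 4.1
   vertex 0.3 0.9 4.3
  endloop
 endfacet
 facet normal -0.857 0.461 -0.231
  outer loop
   vertex 1.7 2.4 2.1
   vertex 0.3 0.9 4.3
   vertex 1.7 3.4 4.1
  endloop
 endfacet
 facet normal -0.770 0.570 -0.285
  outer loop
   vertex 1.7 2.4 2.1
   vertex 1.7 3.4 4.1
   vertex 2.7 3.2 1.0
  endloop
 endfacet
 facet normal -0.686 -0.318 -0.654
  outer loop
   vertex 1.7 2.4 2.1
   vertex 2.1 0.1 2.8
   vertex 0.3 0.9 4.3
  endloop
 endfacet
 facet normal -0.568 -0.328 -0.755
  outer loop
   vertex 1.7 2.4 2.1
   vertex 2.7 3.2 1.0
   vertex 2.1 0.1 2.8
  endloop
 endfacet
 facet normal 0.585 -0.287 -0.759
  outer loop
   vertex 4.4 3.8 1.4
   vertex 5.0 3.7 1.9
   vertex 3.3 0.5 1.8
  endloop
 endfacet
 facet normal 0.294 -0.211 -0.932
  outer loop
   vertex 4.4 3.8 1.4
   vertex 3.3 0.5 1.8
   vertex 2.7 3.2 1.0
  endloop
 endfacet
 facet normal -0.296 0.942 -0.156
  outer loop
   vertex 4.4 3.8 1.4
   vertex 2.7 3.2 1.0
   vertex 1.7 3.4 4.1
  endloop
 endfacet
 facet normal 0.027 0.986 0.165
  outer loop
   vertex 4.4 3.8 1.4
   vertex 3.7 3.3 4.5
   vertex 5.0 3.7 1.9
  endloop
 endfacet
 facet normal 0.017 0.987 0.163
  outer loop
   vertex 4.4 3.8 1.4
   vertex 1.7 3.4 4.1
   vertex 3.7 3.3 4.5
  endloop
 endfacet
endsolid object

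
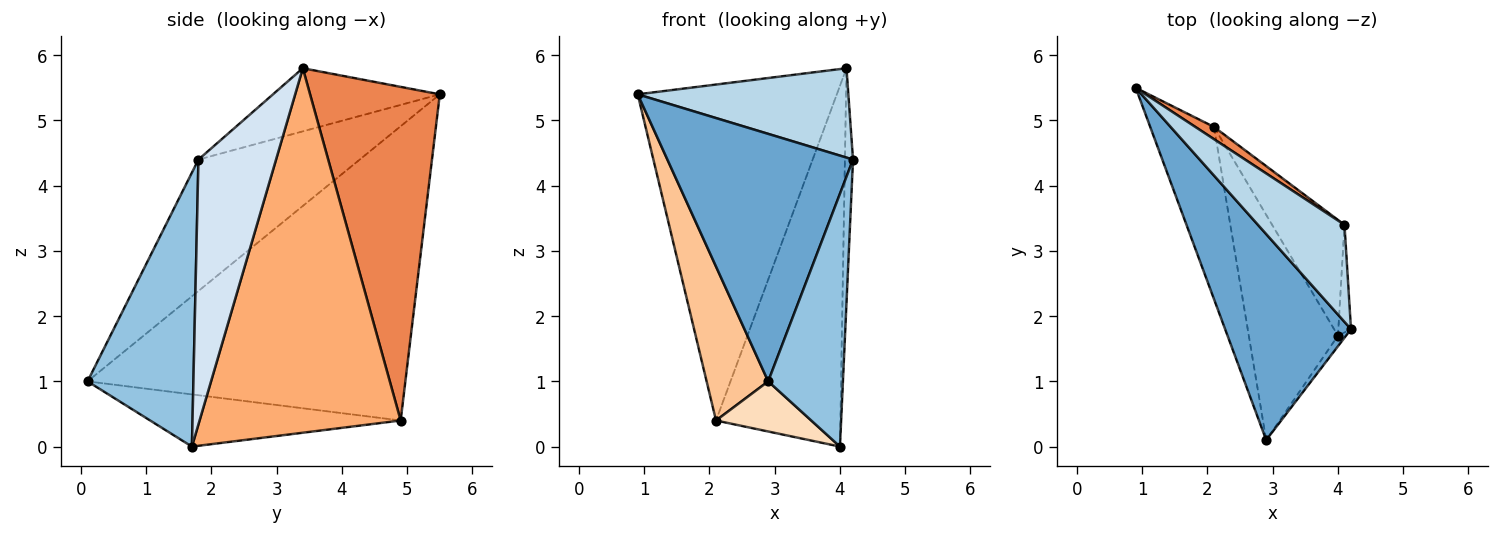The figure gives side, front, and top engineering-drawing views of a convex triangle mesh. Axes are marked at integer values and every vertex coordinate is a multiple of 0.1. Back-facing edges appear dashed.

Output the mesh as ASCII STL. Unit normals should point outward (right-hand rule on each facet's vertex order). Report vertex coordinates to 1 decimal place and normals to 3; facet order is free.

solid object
 facet normal -0.555 -0.639 0.532
  outer loop
   vertex 2.9 0.1 1.0
   vertex 4.2 1.8 4.4
   vertex 0.9 5.5 5.4
  endloop
 endfacet
 facet normal 0.817 -0.577 -0.024
  outer loop
   vertex 4.0 1.7 0.0
   vertex 4.2 1.8 4.4
   vertex 2.9 0.1 1.0
  endloop
 endfacet
 facet normal -0.473 -0.597 0.648
  outer loop
   vertex 4.1 3.4 5.8
   vertex 0.9 5.5 5.4
   vertex 4.2 1.8 4.4
  endloop
 endfacet
 facet normal 0.993 0.104 -0.048
  outer loop
   vertex 4.1 3.4 5.8
   vertex 4.2 1.8 4.4
   vertex 4.0 1.7 0.0
  endloop
 endfacet
 facet normal 0.546 0.837 0.030
  outer loop
   vertex 2.1 4.9 0.4
   vertex 0.9 5.5 5.4
   vertex 4.1 3.4 5.8
  endloop
 endfacet
 facet normal 0.839 0.519 -0.166
  outer loop
   vertex 2.1 4.9 0.4
   vertex 4.1 3.4 5.8
   vertex 4.0 1.7 0.0
  endloop
 endfacet
 facet normal -0.960 -0.186 -0.208
  outer loop
   vertex 2.1 4.9 0.4
   vertex 2.9 0.1 1.0
   vertex 0.9 5.5 5.4
  endloop
 endfacet
 facet normal -0.496 -0.189 -0.848
  outer loop
   vertex 2.1 4.9 0.4
   vertex 4.0 1.7 0.0
   vertex 2.9 0.1 1.0
  endloop
 endfacet
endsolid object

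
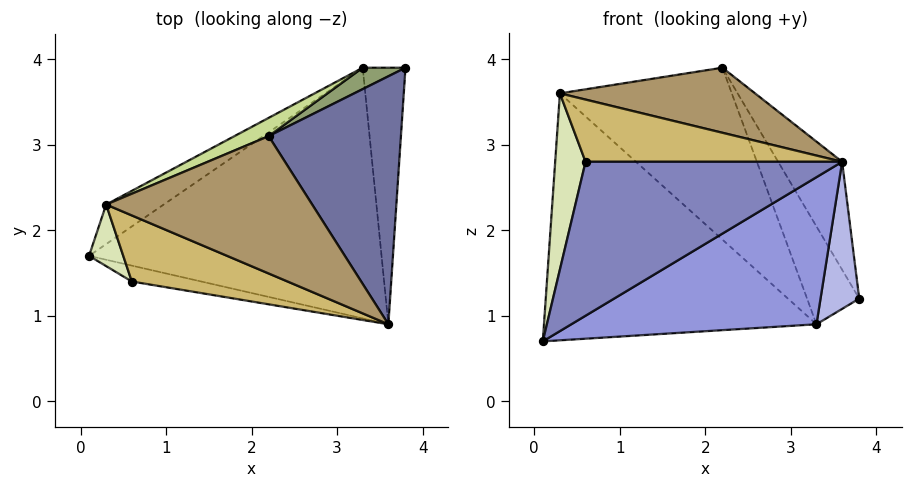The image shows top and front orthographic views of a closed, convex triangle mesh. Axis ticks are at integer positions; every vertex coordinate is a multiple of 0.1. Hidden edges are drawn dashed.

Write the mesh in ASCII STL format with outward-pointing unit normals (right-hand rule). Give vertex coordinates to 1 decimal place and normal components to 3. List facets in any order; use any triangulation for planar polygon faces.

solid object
 facet normal 0.803 0.238 0.546
  outer loop
   vertex 2.2 3.1 3.9
   vertex 3.6 0.9 2.8
   vertex 3.8 3.9 1.2
  endloop
 endfacet
 facet normal -0.164 -0.981 -0.101
  outer loop
   vertex 0.6 1.4 2.8
   vertex 0.1 1.7 0.7
   vertex 3.6 0.9 2.8
  endloop
 endfacet
 facet normal 0.373 -0.470 -0.800
  outer loop
   vertex 3.3 3.9 0.9
   vertex 3.6 0.9 2.8
   vertex 0.1 1.7 0.7
  endloop
 endfacet
 facet normal 0.462 -0.441 -0.770
  outer loop
   vertex 3.3 3.9 0.9
   vertex 3.8 3.9 1.2
   vertex 3.6 0.9 2.8
  endloop
 endfacet
 facet normal -0.127 0.969 0.212
  outer loop
   vertex 3.3 3.9 0.9
   vertex 2.2 3.1 3.9
   vertex 3.8 3.9 1.2
  endloop
 endfacet
 facet normal -0.556 0.821 -0.131
  outer loop
   vertex 0.3 2.3 3.6
   vertex 3.3 3.9 0.9
   vertex 0.1 1.7 0.7
  endloop
 endfacet
 facet normal -0.399 0.912 0.097
  outer loop
   vertex 0.3 2.3 3.6
   vertex 2.2 3.1 3.9
   vertex 3.3 3.9 0.9
  endloop
 endfacet
 facet normal -0.890 -0.430 0.150
  outer loop
   vertex 0.3 2.3 3.6
   vertex 0.1 1.7 0.7
   vertex 0.6 1.4 2.8
  endloop
 endfacet
 facet normal 0.037 -0.428 0.903
  outer loop
   vertex 0.3 2.3 3.6
   vertex 3.6 0.9 2.8
   vertex 2.2 3.1 3.9
  endloop
 endfacet
 facet normal -0.113 -0.681 0.723
  outer loop
   vertex 0.3 2.3 3.6
   vertex 0.6 1.4 2.8
   vertex 3.6 0.9 2.8
  endloop
 endfacet
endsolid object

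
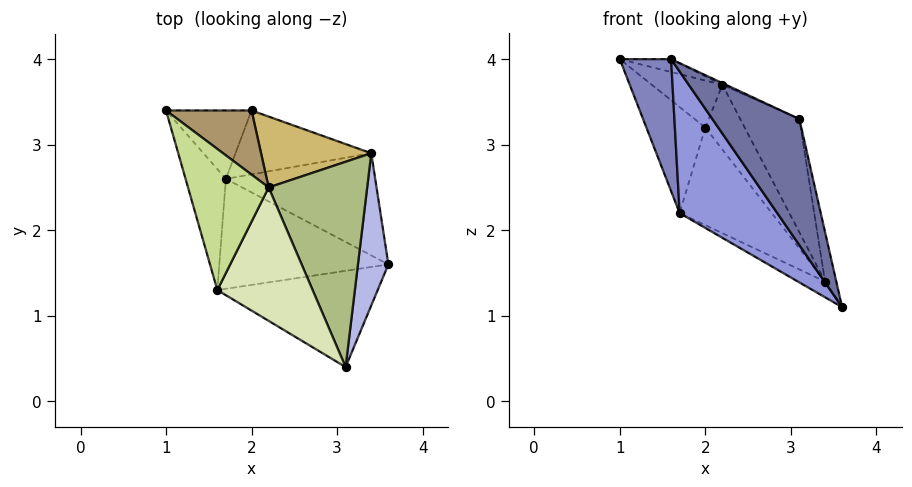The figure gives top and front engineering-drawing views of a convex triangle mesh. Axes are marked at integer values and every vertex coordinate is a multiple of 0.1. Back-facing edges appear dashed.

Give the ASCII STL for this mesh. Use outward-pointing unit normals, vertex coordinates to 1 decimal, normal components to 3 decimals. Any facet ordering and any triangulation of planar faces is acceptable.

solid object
 facet normal -0.605 -0.633 -0.483
  outer loop
   vertex 3.1 0.4 3.3
   vertex 1.6 1.3 4.0
   vertex 3.6 1.6 1.1
  endloop
 endfacet
 facet normal -0.932 -0.266 -0.244
  outer loop
   vertex 1.7 2.6 2.2
   vertex 1.6 1.3 4.0
   vertex 1.0 3.4 4.0
  endloop
 endfacet
 facet normal -0.610 -0.626 -0.486
  outer loop
   vertex 1.7 2.6 2.2
   vertex 3.6 1.6 1.1
   vertex 1.6 1.3 4.0
  endloop
 endfacet
 facet normal 0.960 0.086 0.265
  outer loop
   vertex 3.4 2.9 1.4
   vertex 3.1 0.4 3.3
   vertex 3.6 1.6 1.1
  endloop
 endfacet
 facet normal -0.441 0.137 -0.887
  outer loop
   vertex 3.4 2.9 1.4
   vertex 3.6 1.6 1.1
   vertex 1.7 2.6 2.2
  endloop
 endfacet
 facet normal 0.835 0.266 0.482
  outer loop
   vertex 2.2 2.5 3.7
   vertex 3.1 0.4 3.3
   vertex 3.4 2.9 1.4
  endloop
 endfacet
 facet normal 0.302 0.086 0.949
  outer loop
   vertex 2.2 2.5 3.7
   vertex 1.0 3.4 4.0
   vertex 1.6 1.3 4.0
  endloop
 endfacet
 facet normal 0.429 0.012 0.903
  outer loop
   vertex 2.2 2.5 3.7
   vertex 1.6 1.3 4.0
   vertex 3.1 0.4 3.3
  endloop
 endfacet
 facet normal 0.542 0.497 0.678
  outer loop
   vertex 2.0 3.4 3.2
   vertex 1.0 3.4 4.0
   vertex 2.2 2.5 3.7
  endloop
 endfacet
 facet normal 0.766 0.434 0.475
  outer loop
   vertex 2.0 3.4 3.2
   vertex 2.2 2.5 3.7
   vertex 3.4 2.9 1.4
  endloop
 endfacet
 facet normal -0.398 0.771 -0.497
  outer loop
   vertex 2.0 3.4 3.2
   vertex 1.7 2.6 2.2
   vertex 1.0 3.4 4.0
  endloop
 endfacet
 facet normal -0.376 0.775 -0.508
  outer loop
   vertex 2.0 3.4 3.2
   vertex 3.4 2.9 1.4
   vertex 1.7 2.6 2.2
  endloop
 endfacet
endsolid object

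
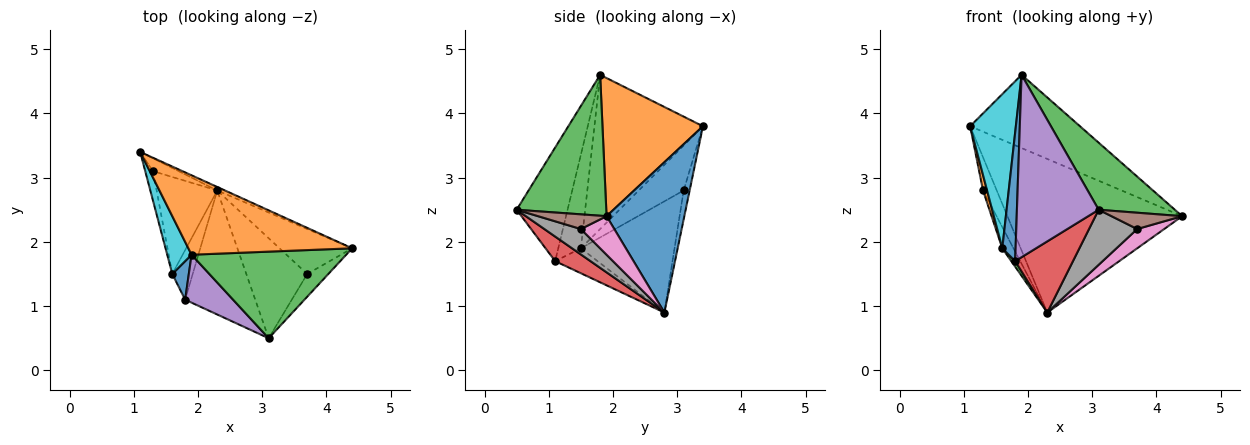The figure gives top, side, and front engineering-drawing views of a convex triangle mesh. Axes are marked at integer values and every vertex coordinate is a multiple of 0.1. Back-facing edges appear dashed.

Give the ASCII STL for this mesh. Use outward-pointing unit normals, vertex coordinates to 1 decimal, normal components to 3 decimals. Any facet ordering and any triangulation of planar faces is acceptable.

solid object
 facet normal 0.406 0.913 -0.021
  outer loop
   vertex 2.3 2.8 0.9
   vertex 1.1 3.4 3.8
   vertex 4.4 1.9 2.4
  endloop
 endfacet
 facet normal 0.527 0.576 0.625
  outer loop
   vertex 1.9 1.8 4.6
   vertex 4.4 1.9 2.4
   vertex 1.1 3.4 3.8
  endloop
 endfacet
 facet normal 0.584 -0.497 0.642
  outer loop
   vertex 1.9 1.8 4.6
   vertex 3.1 0.5 2.5
   vertex 4.4 1.9 2.4
  endloop
 endfacet
 facet normal 0.291 -0.476 -0.830
  outer loop
   vertex 1.8 1.1 1.7
   vertex 2.3 2.8 0.9
   vertex 3.1 0.5 2.5
  endloop
 endfacet
 facet normal -0.516 -0.828 0.218
  outer loop
   vertex 1.8 1.1 1.7
   vertex 3.1 0.5 2.5
   vertex 1.9 1.8 4.6
  endloop
 endfacet
 facet normal 0.492 -0.507 -0.707
  outer loop
   vertex 3.7 1.5 2.2
   vertex 4.4 1.9 2.4
   vertex 3.1 0.5 2.5
  endloop
 endfacet
 facet normal 0.438 -0.354 -0.826
  outer loop
   vertex 3.7 1.5 2.2
   vertex 2.3 2.8 0.9
   vertex 4.4 1.9 2.4
  endloop
 endfacet
 facet normal 0.343 -0.453 -0.823
  outer loop
   vertex 3.7 1.5 2.2
   vertex 3.1 0.5 2.5
   vertex 2.3 2.8 0.9
  endloop
 endfacet
 facet normal -0.376 0.864 -0.334
  outer loop
   vertex 1.3 3.1 2.8
   vertex 1.1 3.4 3.8
   vertex 2.3 2.8 0.9
  endloop
 endfacet
 facet normal -0.912 -0.384 0.144
  outer loop
   vertex 1.6 1.5 1.9
   vertex 1.9 1.8 4.6
   vertex 1.1 3.4 3.8
  endloop
 endfacet
 facet normal -0.852 -0.501 0.150
  outer loop
   vertex 1.6 1.5 1.9
   vertex 1.8 1.1 1.7
   vertex 1.9 1.8 4.6
  endloop
 endfacet
 facet normal -0.982 -0.089 -0.170
  outer loop
   vertex 1.6 1.5 1.9
   vertex 1.1 3.4 3.8
   vertex 1.3 3.1 2.8
  endloop
 endfacet
 facet normal -0.772 -0.070 -0.632
  outer loop
   vertex 1.6 1.5 1.9
   vertex 2.3 2.8 0.9
   vertex 1.8 1.1 1.7
  endloop
 endfacet
 facet normal -0.873 0.104 -0.476
  outer loop
   vertex 1.6 1.5 1.9
   vertex 1.3 3.1 2.8
   vertex 2.3 2.8 0.9
  endloop
 endfacet
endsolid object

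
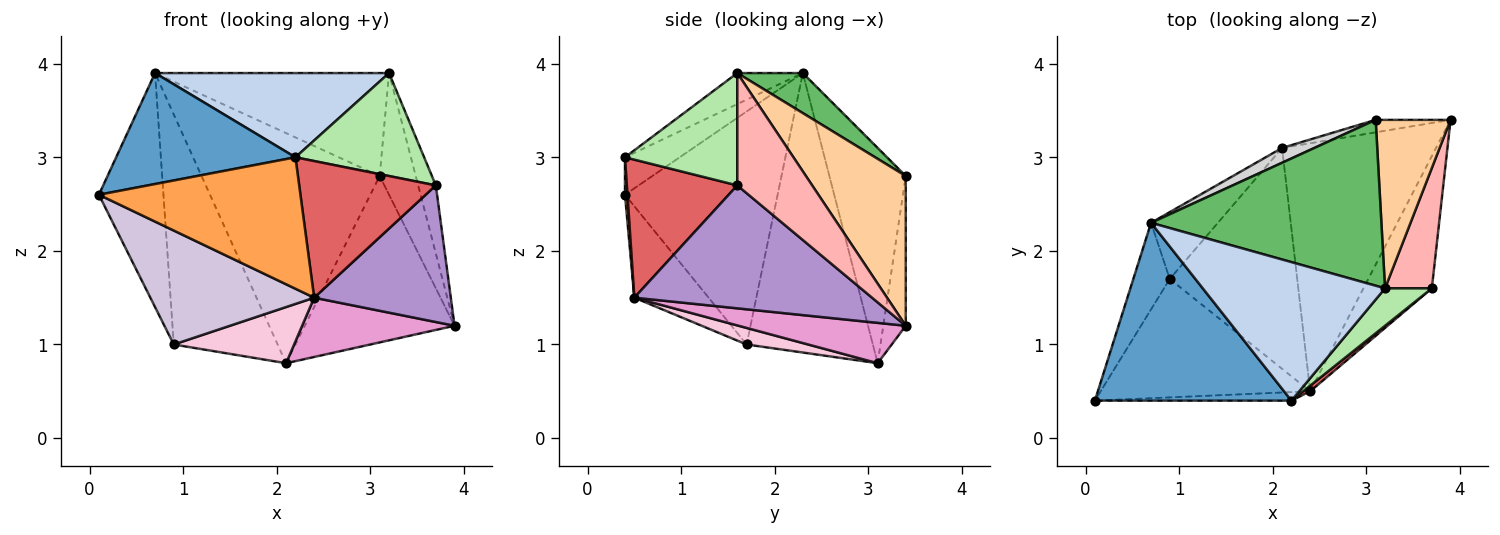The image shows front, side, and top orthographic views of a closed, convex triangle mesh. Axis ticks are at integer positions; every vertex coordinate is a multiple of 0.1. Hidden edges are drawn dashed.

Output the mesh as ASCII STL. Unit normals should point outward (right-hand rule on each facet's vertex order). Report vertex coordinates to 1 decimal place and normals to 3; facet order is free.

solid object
 facet normal -0.160 -0.523 0.837
  outer loop
   vertex 0.7 2.3 3.9
   vertex 0.1 0.4 2.6
   vertex 2.2 0.4 3.0
  endloop
 endfacet
 facet normal -0.144 -0.514 0.846
  outer loop
   vertex 3.2 1.6 3.9
   vertex 0.7 2.3 3.9
   vertex 2.2 0.4 3.0
  endloop
 endfacet
 facet normal 0.012 -0.998 -0.065
  outer loop
   vertex 2.4 0.5 1.5
   vertex 2.2 0.4 3.0
   vertex 0.1 0.4 2.6
  endloop
 endfacet
 facet normal 0.851 0.307 0.426
  outer loop
   vertex 3.1 3.4 2.8
   vertex 3.2 1.6 3.9
   vertex 3.9 3.4 1.2
  endloop
 endfacet
 facet normal 0.146 0.522 0.840
  outer loop
   vertex 3.1 3.4 2.8
   vertex 0.7 2.3 3.9
   vertex 3.2 1.6 3.9
  endloop
 endfacet
 facet normal 0.634 -0.727 0.264
  outer loop
   vertex 3.7 1.6 2.7
   vertex 3.2 1.6 3.9
   vertex 2.2 0.4 3.0
  endloop
 endfacet
 facet normal 0.628 -0.777 0.032
  outer loop
   vertex 3.7 1.6 2.7
   vertex 2.2 0.4 3.0
   vertex 2.4 0.5 1.5
  endloop
 endfacet
 facet normal 0.902 0.213 0.376
  outer loop
   vertex 3.7 1.6 2.7
   vertex 3.9 3.4 1.2
   vertex 3.2 1.6 3.9
  endloop
 endfacet
 facet normal 0.781 -0.449 -0.434
  outer loop
   vertex 3.7 1.6 2.7
   vertex 2.4 0.5 1.5
   vertex 3.9 3.4 1.2
  endloop
 endfacet
 facet normal -0.300 -0.661 -0.687
  outer loop
   vertex 0.9 1.7 1.0
   vertex 2.4 0.5 1.5
   vertex 0.1 0.4 2.6
  endloop
 endfacet
 facet normal -0.912 0.385 -0.143
  outer loop
   vertex 0.9 1.7 1.0
   vertex 0.1 0.4 2.6
   vertex 0.7 2.3 3.9
  endloop
 endfacet
 facet normal -0.148 0.986 -0.074
  outer loop
   vertex 2.1 3.1 0.8
   vertex 3.1 3.4 2.8
   vertex 3.9 3.4 1.2
  endloop
 endfacet
 facet normal 0.247 -0.225 -0.942
  outer loop
   vertex 2.1 3.1 0.8
   vertex 3.9 3.4 1.2
   vertex 2.4 0.5 1.5
  endloop
 endfacet
 facet normal 0.125 -0.244 -0.962
  outer loop
   vertex 2.1 3.1 0.8
   vertex 2.4 0.5 1.5
   vertex 0.9 1.7 1.0
  endloop
 endfacet
 facet normal -0.759 0.625 -0.182
  outer loop
   vertex 2.1 3.1 0.8
   vertex 0.9 1.7 1.0
   vertex 0.7 2.3 3.9
  endloop
 endfacet
 facet normal -0.393 0.917 0.059
  outer loop
   vertex 2.1 3.1 0.8
   vertex 0.7 2.3 3.9
   vertex 3.1 3.4 2.8
  endloop
 endfacet
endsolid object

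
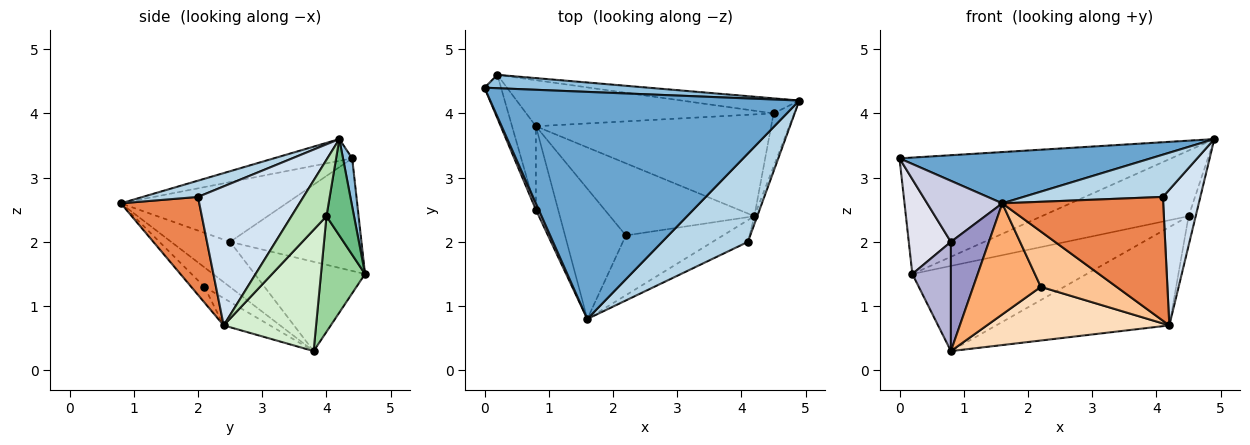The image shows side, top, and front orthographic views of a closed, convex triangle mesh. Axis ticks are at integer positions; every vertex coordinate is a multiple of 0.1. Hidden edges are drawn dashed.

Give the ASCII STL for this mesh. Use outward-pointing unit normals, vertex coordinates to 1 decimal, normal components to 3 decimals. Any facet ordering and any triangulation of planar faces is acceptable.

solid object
 facet normal -0.069 -0.220 0.973
  outer loop
   vertex 1.6 0.8 2.6
   vertex 4.9 4.2 3.6
   vertex 0.0 4.4 3.3
  endloop
 endfacet
 facet normal 0.034 0.993 0.114
  outer loop
   vertex 0.2 4.6 1.5
   vertex 0.0 4.4 3.3
   vertex 4.9 4.2 3.6
  endloop
 endfacet
 facet normal 0.168 -0.425 0.889
  outer loop
   vertex 4.1 2.0 2.7
   vertex 4.9 4.2 3.6
   vertex 1.6 0.8 2.6
  endloop
 endfacet
 facet normal 0.942 -0.335 -0.020
  outer loop
   vertex 4.1 2.0 2.7
   vertex 4.2 2.4 0.7
   vertex 4.9 4.2 3.6
  endloop
 endfacet
 facet normal 0.432 -0.888 -0.156
  outer loop
   vertex 4.1 2.0 2.7
   vertex 1.6 0.8 2.6
   vertex 4.2 2.4 0.7
  endloop
 endfacet
 facet normal -0.237 -0.630 -0.739
  outer loop
   vertex 2.2 2.1 1.3
   vertex 1.6 0.8 2.6
   vertex 0.8 3.8 0.3
  endloop
 endfacet
 facet normal -0.117 -0.675 -0.729
  outer loop
   vertex 2.2 2.1 1.3
   vertex 4.2 2.4 0.7
   vertex 1.6 0.8 2.6
  endloop
 endfacet
 facet normal -0.150 -0.590 -0.793
  outer loop
   vertex 2.2 2.1 1.3
   vertex 0.8 3.8 0.3
   vertex 4.2 2.4 0.7
  endloop
 endfacet
 facet normal 0.180 0.959 -0.220
  outer loop
   vertex 4.5 4.0 2.4
   vertex 0.2 4.6 1.5
   vertex 4.9 4.2 3.6
  endloop
 endfacet
 facet normal 0.217 0.859 -0.464
  outer loop
   vertex 4.5 4.0 2.4
   vertex 0.8 3.8 0.3
   vertex 0.2 4.6 1.5
  endloop
 endfacet
 facet normal 0.922 0.187 -0.339
  outer loop
   vertex 4.5 4.0 2.4
   vertex 4.9 4.2 3.6
   vertex 4.2 2.4 0.7
  endloop
 endfacet
 facet normal 0.348 0.651 -0.674
  outer loop
   vertex 4.5 4.0 2.4
   vertex 4.2 2.4 0.7
   vertex 0.8 3.8 0.3
  endloop
 endfacet
 facet normal -0.777 -0.501 -0.383
  outer loop
   vertex 0.8 2.5 2.0
   vertex 0.8 3.8 0.3
   vertex 1.6 0.8 2.6
  endloop
 endfacet
 facet normal -0.915 -0.320 -0.245
  outer loop
   vertex 0.8 2.5 2.0
   vertex 0.2 4.6 1.5
   vertex 0.8 3.8 0.3
  endloop
 endfacet
 facet normal -0.910 -0.413 0.043
  outer loop
   vertex 0.8 2.5 2.0
   vertex 1.6 0.8 2.6
   vertex 0.0 4.4 3.3
  endloop
 endfacet
 facet normal -0.943 -0.302 -0.138
  outer loop
   vertex 0.8 2.5 2.0
   vertex 0.0 4.4 3.3
   vertex 0.2 4.6 1.5
  endloop
 endfacet
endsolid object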